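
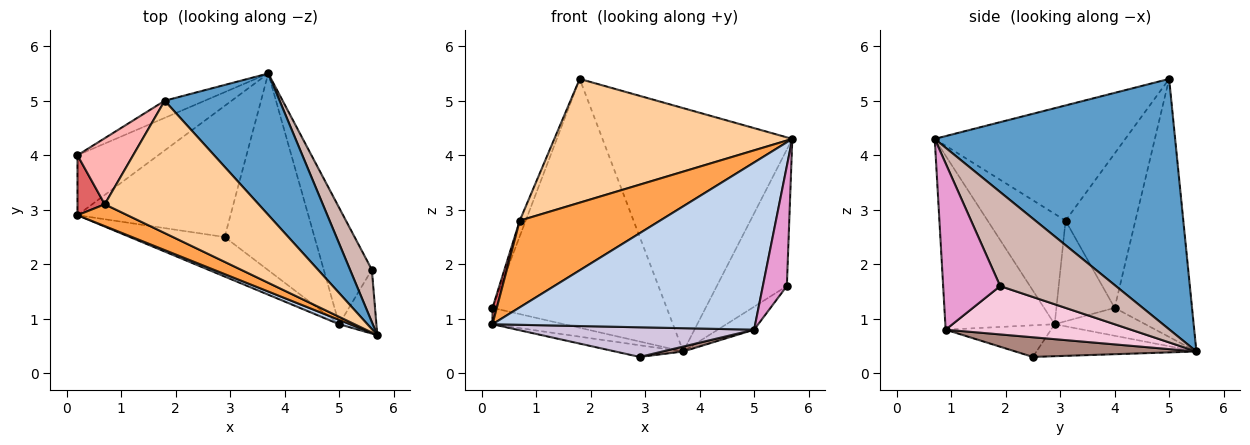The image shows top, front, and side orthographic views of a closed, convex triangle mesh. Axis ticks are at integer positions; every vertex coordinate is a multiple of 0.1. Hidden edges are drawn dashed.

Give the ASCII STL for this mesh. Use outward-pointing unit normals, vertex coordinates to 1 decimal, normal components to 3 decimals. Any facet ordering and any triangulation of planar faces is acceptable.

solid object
 facet normal 0.738 0.583 0.339
  outer loop
   vertex 1.8 5.0 5.4
   vertex 5.7 0.7 4.3
   vertex 3.7 5.5 0.4
  endloop
 endfacet
 facet normal -0.384 -0.923 0.024
  outer loop
   vertex 5.0 0.9 0.8
   vertex 5.7 0.7 4.3
   vertex 0.2 2.9 0.9
  endloop
 endfacet
 facet normal -0.474 -0.854 0.215
  outer loop
   vertex 0.7 3.1 2.8
   vertex 0.2 2.9 0.9
   vertex 5.7 0.7 4.3
  endloop
 endfacet
 facet normal -0.480 -0.599 0.641
  outer loop
   vertex 0.7 3.1 2.8
   vertex 5.7 0.7 4.3
   vertex 1.8 5.0 5.4
  endloop
 endfacet
 facet normal -0.316 0.250 -0.915
  outer loop
   vertex 0.2 4.0 1.2
   vertex 3.7 5.5 0.4
   vertex 0.2 2.9 0.9
  endloop
 endfacet
 facet normal -0.405 0.912 -0.063
  outer loop
   vertex 0.2 4.0 1.2
   vertex 1.8 5.0 5.4
   vertex 3.7 5.5 0.4
  endloop
 endfacet
 facet normal -0.963 -0.071 0.261
  outer loop
   vertex 0.2 4.0 1.2
   vertex 0.2 2.9 0.9
   vertex 0.7 3.1 2.8
  endloop
 endfacet
 facet normal -0.938 0.080 0.338
  outer loop
   vertex 0.2 4.0 1.2
   vertex 0.7 3.1 2.8
   vertex 1.8 5.0 5.4
  endloop
 endfacet
 facet normal -0.204 0.087 -0.975
  outer loop
   vertex 2.9 2.5 0.3
   vertex 0.2 2.9 0.9
   vertex 3.7 5.5 0.4
  endloop
 endfacet
 facet normal -0.258 -0.580 -0.773
  outer loop
   vertex 2.9 2.5 0.3
   vertex 5.0 0.9 0.8
   vertex 0.2 2.9 0.9
  endloop
 endfacet
 facet normal 0.214 -0.024 -0.977
  outer loop
   vertex 2.9 2.5 0.3
   vertex 3.7 5.5 0.4
   vertex 5.0 0.9 0.8
  endloop
 endfacet
 facet normal 0.839 0.508 0.195
  outer loop
   vertex 5.6 1.9 1.6
   vertex 3.7 5.5 0.4
   vertex 5.7 0.7 4.3
  endloop
 endfacet
 facet normal 0.903 -0.380 -0.202
  outer loop
   vertex 5.6 1.9 1.6
   vertex 5.7 0.7 4.3
   vertex 5.0 0.9 0.8
  endloop
 endfacet
 facet normal 0.702 0.138 -0.699
  outer loop
   vertex 5.6 1.9 1.6
   vertex 5.0 0.9 0.8
   vertex 3.7 5.5 0.4
  endloop
 endfacet
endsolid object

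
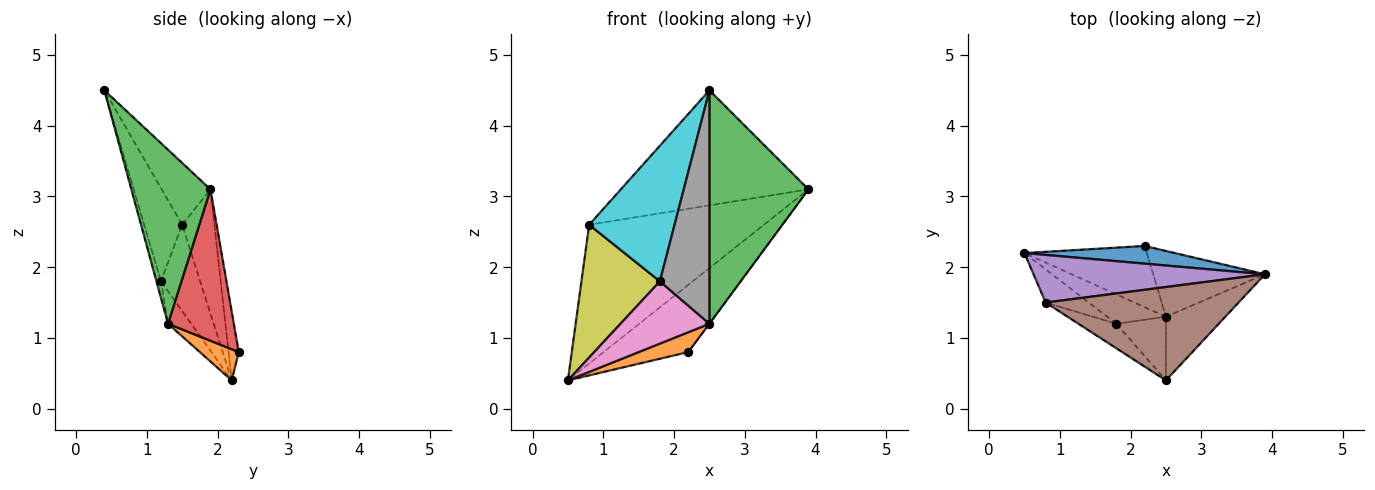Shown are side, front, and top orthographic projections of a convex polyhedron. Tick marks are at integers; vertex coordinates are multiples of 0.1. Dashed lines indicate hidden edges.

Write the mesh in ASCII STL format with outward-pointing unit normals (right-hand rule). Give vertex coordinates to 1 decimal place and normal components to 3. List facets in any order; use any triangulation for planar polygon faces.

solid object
 facet normal -0.116 0.961 0.253
  outer loop
   vertex 2.2 2.3 0.8
   vertex 0.5 2.2 0.4
   vertex 3.9 1.9 3.1
  endloop
 endfacet
 facet normal 0.235 -0.299 -0.925
  outer loop
   vertex 2.5 1.3 1.2
   vertex 0.5 2.2 0.4
   vertex 2.2 2.3 0.8
  endloop
 endfacet
 facet normal 0.610 -0.764 -0.208
  outer loop
   vertex 2.5 1.3 1.2
   vertex 3.9 1.9 3.1
   vertex 2.5 0.4 4.5
  endloop
 endfacet
 facet normal 0.804 0.004 -0.594
  outer loop
   vertex 2.5 1.3 1.2
   vertex 2.2 2.3 0.8
   vertex 3.9 1.9 3.1
  endloop
 endfacet
 facet normal -0.172 0.932 0.320
  outer loop
   vertex 0.8 1.5 2.6
   vertex 3.9 1.9 3.1
   vertex 0.5 2.2 0.4
  endloop
 endfacet
 facet normal -0.198 0.761 0.618
  outer loop
   vertex 0.8 1.5 2.6
   vertex 2.5 0.4 4.5
   vertex 3.9 1.9 3.1
  endloop
 endfacet
 facet normal -0.230 -0.880 -0.415
  outer loop
   vertex 1.8 1.2 1.8
   vertex 0.5 2.2 0.4
   vertex 2.5 1.3 1.2
  endloop
 endfacet
 facet normal -0.087 -0.961 -0.262
  outer loop
   vertex 1.8 1.2 1.8
   vertex 2.5 1.3 1.2
   vertex 2.5 0.4 4.5
  endloop
 endfacet
 facet normal -0.436 -0.873 -0.218
  outer loop
   vertex 1.8 1.2 1.8
   vertex 0.8 1.5 2.6
   vertex 0.5 2.2 0.4
  endloop
 endfacet
 facet normal -0.401 -0.901 -0.163
  outer loop
   vertex 1.8 1.2 1.8
   vertex 2.5 0.4 4.5
   vertex 0.8 1.5 2.6
  endloop
 endfacet
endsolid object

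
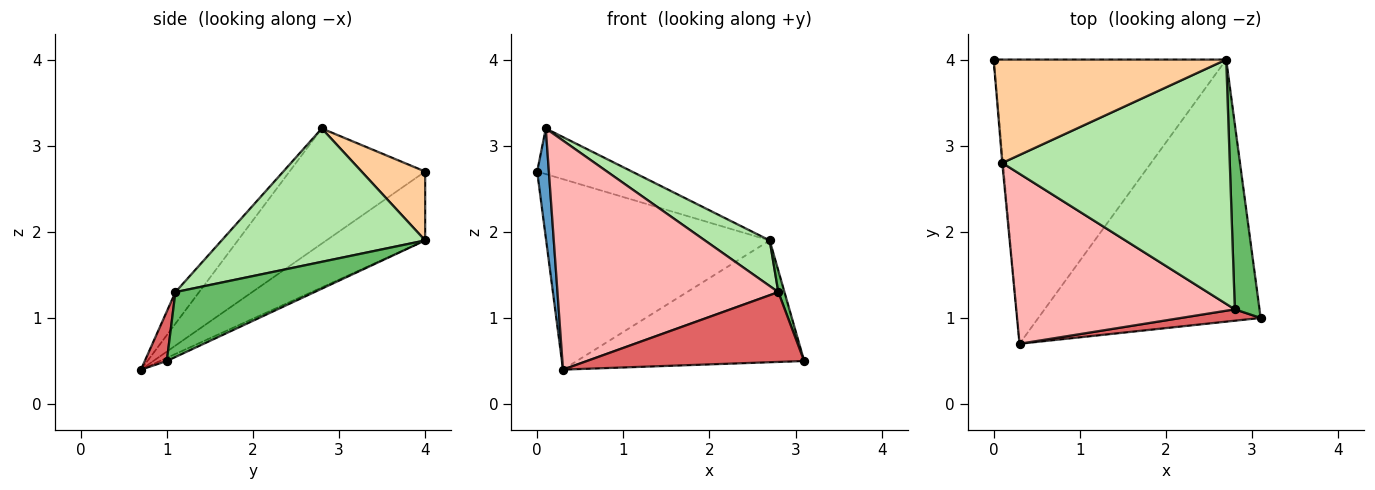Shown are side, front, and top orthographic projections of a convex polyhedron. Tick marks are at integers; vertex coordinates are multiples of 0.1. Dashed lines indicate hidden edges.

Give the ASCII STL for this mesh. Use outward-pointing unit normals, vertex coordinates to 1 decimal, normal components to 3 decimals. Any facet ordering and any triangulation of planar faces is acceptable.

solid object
 facet normal -0.996 -0.086 -0.007
  outer loop
   vertex 0.1 2.8 3.2
   vertex 0.0 4.0 2.7
   vertex 0.3 0.7 0.4
  endloop
 endfacet
 facet normal -0.239 0.541 -0.807
  outer loop
   vertex 2.7 4.0 1.9
   vertex 0.3 0.7 0.4
   vertex 0.0 4.0 2.7
  endloop
 endfacet
 facet normal -0.013 0.421 -0.907
  outer loop
   vertex 2.7 4.0 1.9
   vertex 3.1 1.0 0.5
   vertex 0.3 0.7 0.4
  endloop
 endfacet
 facet normal 0.262 0.390 0.883
  outer loop
   vertex 2.7 4.0 1.9
   vertex 0.0 4.0 2.7
   vertex 0.1 2.8 3.2
  endloop
 endfacet
 facet normal 0.934 -0.041 0.355
  outer loop
   vertex 2.8 1.1 1.3
   vertex 3.1 1.0 0.5
   vertex 2.7 4.0 1.9
  endloop
 endfacet
 facet normal 0.499 -0.159 0.852
  outer loop
   vertex 2.8 1.1 1.3
   vertex 2.7 4.0 1.9
   vertex 0.1 2.8 3.2
  endloop
 endfacet
 facet normal 0.100 -0.982 0.160
  outer loop
   vertex 2.8 1.1 1.3
   vertex 0.3 0.7 0.4
   vertex 3.1 1.0 0.5
  endloop
 endfacet
 facet normal -0.086 -0.800 0.594
  outer loop
   vertex 2.8 1.1 1.3
   vertex 0.1 2.8 3.2
   vertex 0.3 0.7 0.4
  endloop
 endfacet
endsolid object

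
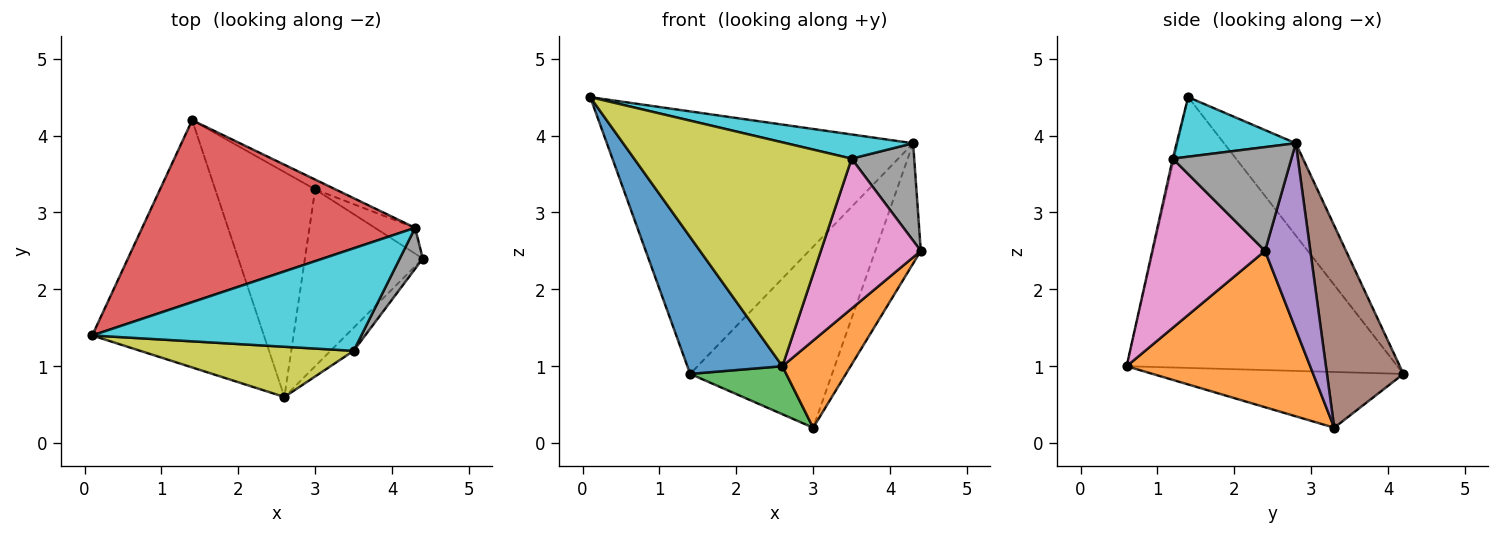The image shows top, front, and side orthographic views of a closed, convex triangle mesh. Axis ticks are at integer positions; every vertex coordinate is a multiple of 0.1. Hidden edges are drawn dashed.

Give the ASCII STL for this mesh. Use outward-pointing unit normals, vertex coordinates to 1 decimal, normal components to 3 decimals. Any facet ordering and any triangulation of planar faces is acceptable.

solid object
 facet normal -0.810 -0.284 -0.513
  outer loop
   vertex 2.6 0.6 1.0
   vertex 0.1 1.4 4.5
   vertex 1.4 4.2 0.9
  endloop
 endfacet
 facet normal 0.765 -0.284 -0.577
  outer loop
   vertex 3.0 3.3 0.2
   vertex 4.4 2.4 2.5
   vertex 2.6 0.6 1.0
  endloop
 endfacet
 facet normal -0.479 -0.183 -0.859
  outer loop
   vertex 3.0 3.3 0.2
   vertex 2.6 0.6 1.0
   vertex 1.4 4.2 0.9
  endloop
 endfacet
 facet normal -0.189 0.807 0.559
  outer loop
   vertex 4.3 2.8 3.9
   vertex 1.4 4.2 0.9
   vertex 0.1 1.4 4.5
  endloop
 endfacet
 facet normal 0.697 0.701 -0.150
  outer loop
   vertex 4.3 2.8 3.9
   vertex 4.4 2.4 2.5
   vertex 3.0 3.3 0.2
  endloop
 endfacet
 facet normal 0.474 0.879 -0.048
  outer loop
   vertex 4.3 2.8 3.9
   vertex 3.0 3.3 0.2
   vertex 1.4 4.2 0.9
  endloop
 endfacet
 facet normal 0.744 -0.660 -0.102
  outer loop
   vertex 3.5 1.2 3.7
   vertex 2.6 0.6 1.0
   vertex 4.4 2.4 2.5
  endloop
 endfacet
 facet normal 0.868 -0.458 0.193
  outer loop
   vertex 3.5 1.2 3.7
   vertex 4.4 2.4 2.5
   vertex 4.3 2.8 3.9
  endloop
 endfacet
 facet normal -0.006 -0.976 0.219
  outer loop
   vertex 3.5 1.2 3.7
   vertex 0.1 1.4 4.5
   vertex 2.6 0.6 1.0
  endloop
 endfacet
 facet normal 0.211 -0.224 0.951
  outer loop
   vertex 3.5 1.2 3.7
   vertex 4.3 2.8 3.9
   vertex 0.1 1.4 4.5
  endloop
 endfacet
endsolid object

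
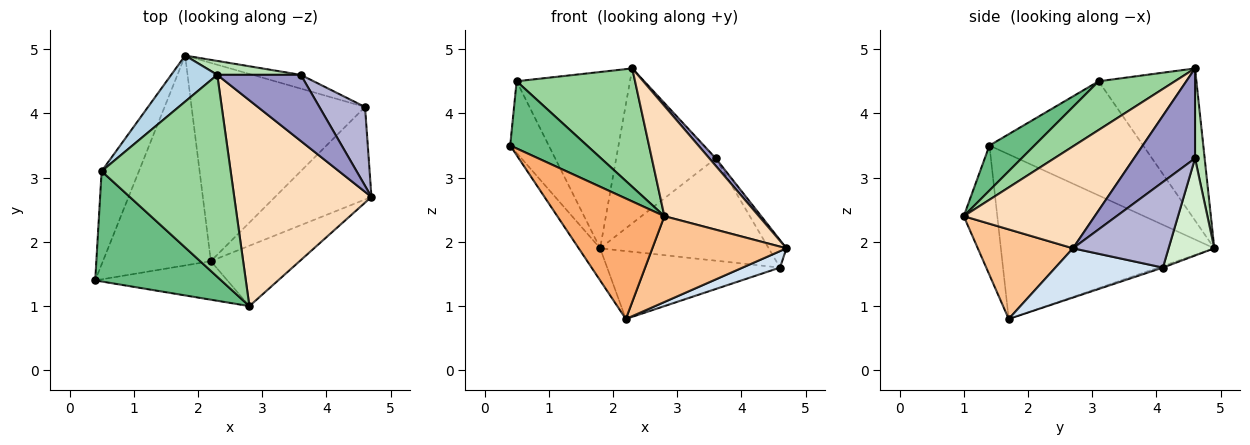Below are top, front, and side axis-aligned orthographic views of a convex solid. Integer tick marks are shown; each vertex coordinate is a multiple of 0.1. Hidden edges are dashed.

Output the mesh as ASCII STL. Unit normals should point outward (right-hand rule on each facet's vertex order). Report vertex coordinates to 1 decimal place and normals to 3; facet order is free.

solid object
 facet normal -0.833 0.084 -0.546
  outer loop
   vertex 2.2 1.7 0.8
   vertex 0.4 1.4 3.5
   vertex 1.8 4.9 1.9
  endloop
 endfacet
 facet normal -0.925 0.232 -0.302
  outer loop
   vertex 0.5 3.1 4.5
   vertex 1.8 4.9 1.9
   vertex 0.4 1.4 3.5
  endloop
 endfacet
 facet normal -0.641 0.743 0.194
  outer loop
   vertex 0.5 3.1 4.5
   vertex 2.3 4.6 4.7
   vertex 1.8 4.9 1.9
  endloop
 endfacet
 facet normal 0.450 -0.156 -0.879
  outer loop
   vertex 4.6 4.1 1.6
   vertex 4.7 2.7 1.9
   vertex 2.2 1.7 0.8
  endloop
 endfacet
 facet normal -0.009 0.324 -0.946
  outer loop
   vertex 4.6 4.1 1.6
   vertex 2.2 1.7 0.8
   vertex 1.8 4.9 1.9
  endloop
 endfacet
 facet normal -0.286 -0.913 -0.292
  outer loop
   vertex 2.8 1.0 2.4
   vertex 0.4 1.4 3.5
   vertex 2.2 1.7 0.8
  endloop
 endfacet
 facet normal 0.502 -0.707 -0.498
  outer loop
   vertex 2.8 1.0 2.4
   vertex 2.2 1.7 0.8
   vertex 4.7 2.7 1.9
  endloop
 endfacet
 facet normal 0.548 -0.395 0.738
  outer loop
   vertex 2.8 1.0 2.4
   vertex 4.7 2.7 1.9
   vertex 2.3 4.6 4.7
  endloop
 endfacet
 facet normal 0.291 -0.498 0.817
  outer loop
   vertex 2.8 1.0 2.4
   vertex 0.5 3.1 4.5
   vertex 0.4 1.4 3.5
  endloop
 endfacet
 facet normal 0.310 -0.481 0.820
  outer loop
   vertex 2.8 1.0 2.4
   vertex 2.3 4.6 4.7
   vertex 0.5 3.1 4.5
  endloop
 endfacet
 facet normal 0.096 0.991 0.089
  outer loop
   vertex 3.6 4.6 3.3
   vertex 1.8 4.9 1.9
   vertex 2.3 4.6 4.7
  endloop
 endfacet
 facet normal 0.260 0.957 -0.129
  outer loop
   vertex 3.6 4.6 3.3
   vertex 4.6 4.1 1.6
   vertex 1.8 4.9 1.9
  endloop
 endfacet
 facet normal 0.731 -0.077 0.678
  outer loop
   vertex 3.6 4.6 3.3
   vertex 2.3 4.6 4.7
   vertex 4.7 2.7 1.9
  endloop
 endfacet
 facet normal 0.871 0.162 0.465
  outer loop
   vertex 3.6 4.6 3.3
   vertex 4.7 2.7 1.9
   vertex 4.6 4.1 1.6
  endloop
 endfacet
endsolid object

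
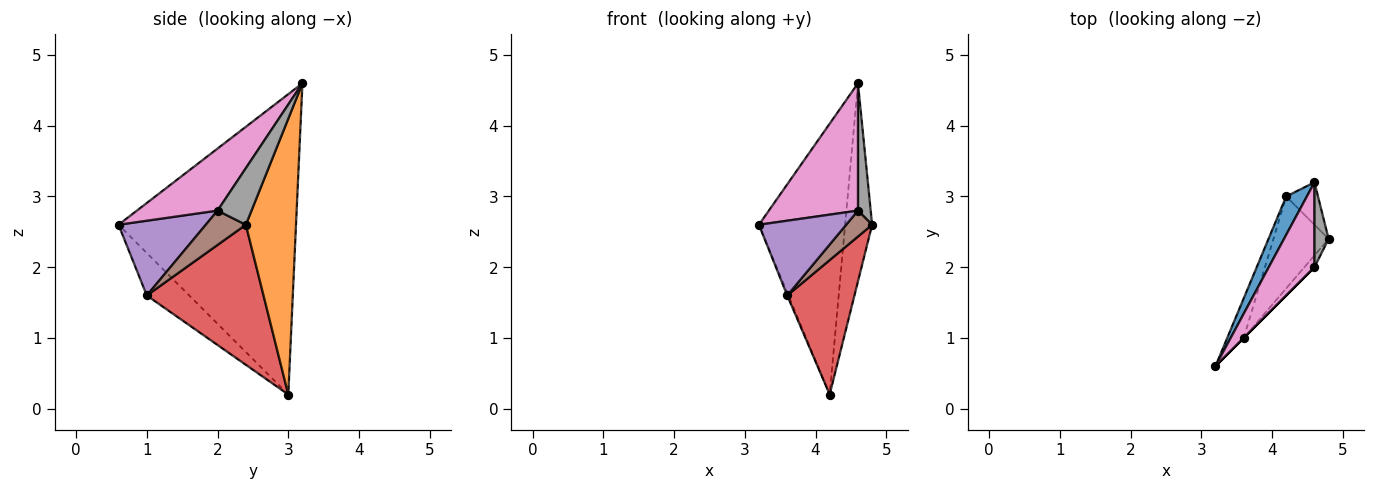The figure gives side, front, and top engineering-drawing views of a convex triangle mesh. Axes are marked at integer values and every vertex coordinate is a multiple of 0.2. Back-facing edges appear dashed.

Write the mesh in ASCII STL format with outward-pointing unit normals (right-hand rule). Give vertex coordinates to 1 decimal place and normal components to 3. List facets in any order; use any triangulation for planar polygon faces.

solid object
 facet normal -0.898 0.436 0.062
  outer loop
   vertex 4.6 3.2 4.6
   vertex 4.2 3.0 0.2
   vertex 3.2 0.6 2.6
  endloop
 endfacet
 facet normal 0.876 0.472 -0.101
  outer loop
   vertex 4.6 3.2 4.6
   vertex 4.8 2.4 2.6
   vertex 4.2 3.0 0.2
  endloop
 endfacet
 facet normal -0.932 0.026 -0.362
  outer loop
   vertex 3.6 1.0 1.6
   vertex 3.2 0.6 2.6
   vertex 4.2 3.0 0.2
  endloop
 endfacet
 facet normal 0.820 -0.472 -0.323
  outer loop
   vertex 3.6 1.0 1.6
   vertex 4.2 3.0 0.2
   vertex 4.8 2.4 2.6
  endloop
 endfacet
 facet normal 0.707 -0.707 0.000
  outer loop
   vertex 4.6 2.0 2.8
   vertex 3.2 0.6 2.6
   vertex 3.6 1.0 1.6
  endloop
 endfacet
 facet normal 0.815 -0.527 -0.240
  outer loop
   vertex 4.6 2.0 2.8
   vertex 3.6 1.0 1.6
   vertex 4.8 2.4 2.6
  endloop
 endfacet
 facet normal 0.601 -0.665 0.443
  outer loop
   vertex 4.6 2.0 2.8
   vertex 4.6 3.2 4.6
   vertex 3.2 0.6 2.6
  endloop
 endfacet
 facet normal 0.912 -0.342 0.228
  outer loop
   vertex 4.6 2.0 2.8
   vertex 4.8 2.4 2.6
   vertex 4.6 3.2 4.6
  endloop
 endfacet
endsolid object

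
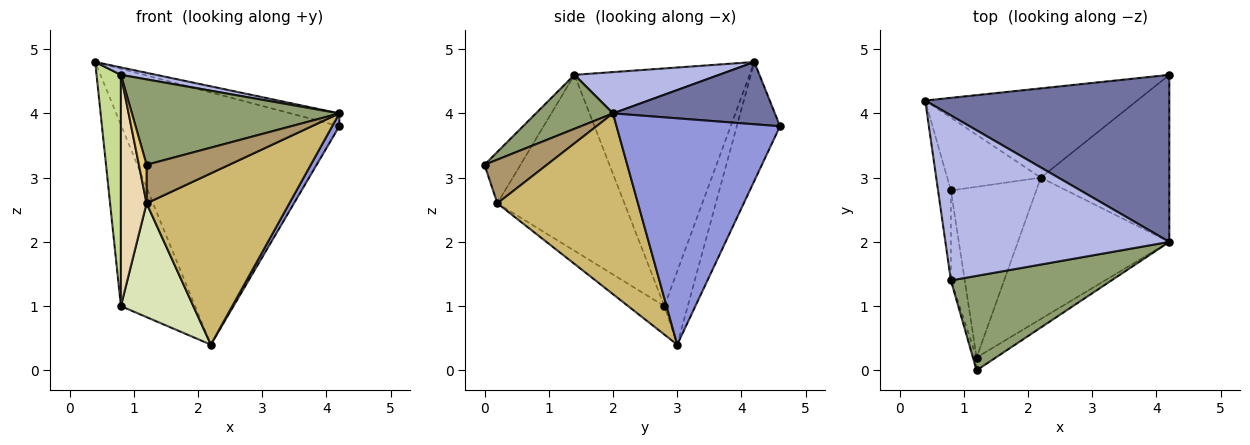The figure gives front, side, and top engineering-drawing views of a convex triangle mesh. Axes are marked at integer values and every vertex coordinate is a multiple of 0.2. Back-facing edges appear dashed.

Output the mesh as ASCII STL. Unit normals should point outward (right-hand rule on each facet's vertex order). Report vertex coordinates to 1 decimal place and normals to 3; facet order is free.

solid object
 facet normal 0.246 0.074 0.966
  outer loop
   vertex 4.2 4.6 3.8
   vertex 0.4 4.2 4.8
   vertex 4.2 2.0 4.0
  endloop
 endfacet
 facet normal -0.184 0.927 -0.328
  outer loop
   vertex 4.2 4.6 3.8
   vertex 2.2 3.0 0.4
   vertex 0.4 4.2 4.8
  endloop
 endfacet
 facet normal 0.869 -0.038 -0.493
  outer loop
   vertex 4.2 4.6 3.8
   vertex 4.2 2.0 4.0
   vertex 2.2 3.0 0.4
  endloop
 endfacet
 facet normal 0.181 -0.044 0.982
  outer loop
   vertex 0.8 1.4 4.6
   vertex 4.2 2.0 4.0
   vertex 0.4 4.2 4.8
  endloop
 endfacet
 facet normal 0.242 -0.651 0.720
  outer loop
   vertex 0.8 1.4 4.6
   vertex 1.2 0.0 3.2
   vertex 4.2 2.0 4.0
  endloop
 endfacet
 facet normal -0.281 0.891 -0.358
  outer loop
   vertex 0.8 2.8 1.0
   vertex 0.4 4.2 4.8
   vertex 2.2 3.0 0.4
  endloop
 endfacet
 facet normal -0.989 -0.137 -0.053
  outer loop
   vertex 0.8 2.8 1.0
   vertex 0.8 1.4 4.6
   vertex 0.4 4.2 4.8
  endloop
 endfacet
 facet normal -0.267 -0.535 -0.802
  outer loop
   vertex 1.2 0.2 2.6
   vertex 0.8 2.8 1.0
   vertex 2.2 3.0 0.4
  endloop
 endfacet
 facet normal 0.583 -0.771 -0.257
  outer loop
   vertex 1.2 0.2 2.6
   vertex 4.2 2.0 4.0
   vertex 1.2 0.0 3.2
  endloop
 endfacet
 facet normal 0.605 -0.614 -0.507
  outer loop
   vertex 1.2 0.2 2.6
   vertex 2.2 3.0 0.4
   vertex 4.2 2.0 4.0
  endloop
 endfacet
 facet normal -0.975 -0.209 -0.070
  outer loop
   vertex 1.2 0.2 2.6
   vertex 1.2 0.0 3.2
   vertex 0.8 1.4 4.6
  endloop
 endfacet
 facet normal -0.977 -0.198 -0.077
  outer loop
   vertex 1.2 0.2 2.6
   vertex 0.8 1.4 4.6
   vertex 0.8 2.8 1.0
  endloop
 endfacet
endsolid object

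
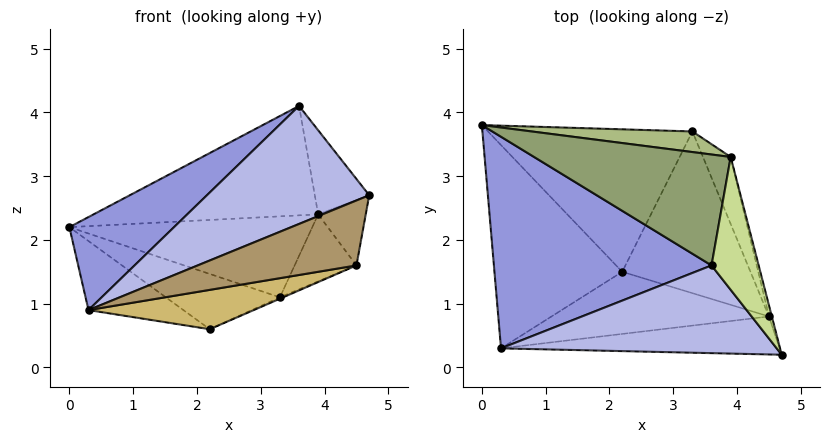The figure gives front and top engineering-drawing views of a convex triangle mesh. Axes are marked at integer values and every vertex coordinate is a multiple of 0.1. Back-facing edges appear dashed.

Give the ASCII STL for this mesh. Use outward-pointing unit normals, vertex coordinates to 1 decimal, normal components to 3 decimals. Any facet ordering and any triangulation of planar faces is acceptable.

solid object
 facet normal -0.287 0.347 -0.893
  outer loop
   vertex 3.3 3.7 1.1
   vertex 2.2 1.5 0.6
   vertex 0.0 3.8 2.2
  endloop
 endfacet
 facet normal -0.332 0.303 -0.893
  outer loop
   vertex 0.3 0.3 0.9
   vertex 0.0 3.8 2.2
   vertex 2.2 1.5 0.6
  endloop
 endfacet
 facet normal -0.589 -0.325 0.740
  outer loop
   vertex 0.3 0.3 0.9
   vertex 3.6 1.6 4.1
   vertex 0.0 3.8 2.2
  endloop
 endfacet
 facet normal -0.254 -0.776 0.577
  outer loop
   vertex 0.3 0.3 0.9
   vertex 4.7 0.2 2.7
   vertex 3.6 1.6 4.1
  endloop
 endfacet
 facet normal 0.053 0.701 0.711
  outer loop
   vertex 3.9 3.3 2.4
   vertex 0.0 3.8 2.2
   vertex 3.6 1.6 4.1
  endloop
 endfacet
 facet normal 0.111 0.963 0.245
  outer loop
   vertex 3.9 3.3 2.4
   vertex 3.3 3.7 1.1
   vertex 0.0 3.8 2.2
  endloop
 endfacet
 facet normal 0.869 0.265 0.418
  outer loop
   vertex 3.9 3.3 2.4
   vertex 3.6 1.6 4.1
   vertex 4.7 0.2 2.7
  endloop
 endfacet
 facet normal 0.401 0.008 -0.916
  outer loop
   vertex 4.5 0.8 1.6
   vertex 2.2 1.5 0.6
   vertex 3.3 3.7 1.1
  endloop
 endfacet
 facet normal 0.184 -0.849 -0.496
  outer loop
   vertex 4.5 0.8 1.6
   vertex 4.7 0.2 2.7
   vertex 0.3 0.3 0.9
  endloop
 endfacet
 facet normal 0.200 -0.524 -0.828
  outer loop
   vertex 4.5 0.8 1.6
   vertex 0.3 0.3 0.9
   vertex 2.2 1.5 0.6
  endloop
 endfacet
 facet normal 0.968 0.246 -0.042
  outer loop
   vertex 4.5 0.8 1.6
   vertex 3.9 3.3 2.4
   vertex 4.7 0.2 2.7
  endloop
 endfacet
 facet normal 0.895 0.316 -0.316
  outer loop
   vertex 4.5 0.8 1.6
   vertex 3.3 3.7 1.1
   vertex 3.9 3.3 2.4
  endloop
 endfacet
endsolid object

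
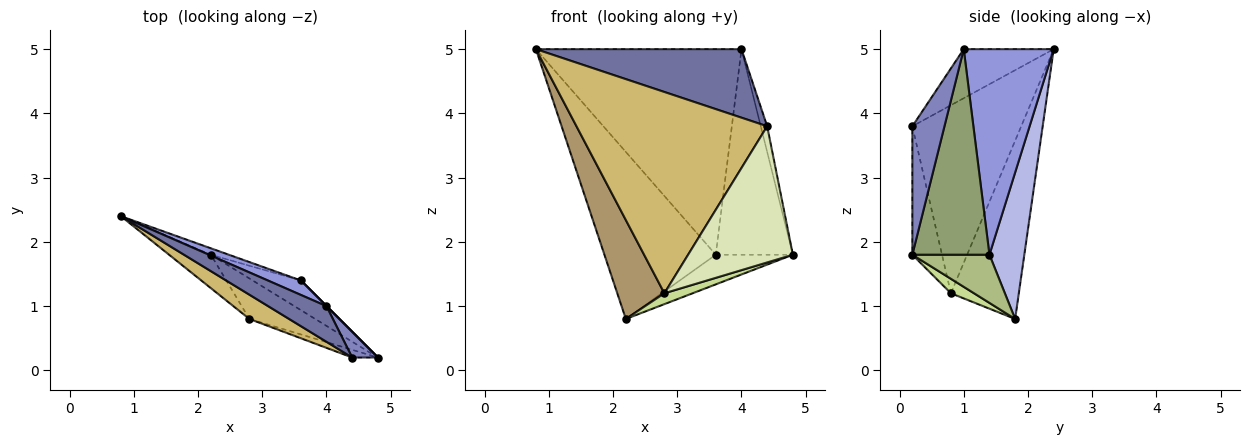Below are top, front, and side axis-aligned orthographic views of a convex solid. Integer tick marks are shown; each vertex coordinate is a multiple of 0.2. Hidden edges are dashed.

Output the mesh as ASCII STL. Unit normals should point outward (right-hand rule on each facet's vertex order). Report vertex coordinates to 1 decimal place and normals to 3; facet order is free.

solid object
 facet normal -0.362 -0.827 0.431
  outer loop
   vertex 4.4 0.2 3.8
   vertex 4.0 1.0 5.0
   vertex 0.8 2.4 5.0
  endloop
 endfacet
 facet normal 0.962 0.192 0.192
  outer loop
   vertex 4.4 0.2 3.8
   vertex 4.8 0.2 1.8
   vertex 4.0 1.0 5.0
  endloop
 endfacet
 facet normal 0.400 0.914 0.064
  outer loop
   vertex 3.6 1.4 1.8
   vertex 0.8 2.4 5.0
   vertex 4.0 1.0 5.0
  endloop
 endfacet
 facet normal 0.299 0.954 -0.037
  outer loop
   vertex 3.6 1.4 1.8
   vertex 2.2 1.8 0.8
   vertex 0.8 2.4 5.0
  endloop
 endfacet
 facet normal 0.707 0.707 0.000
  outer loop
   vertex 3.6 1.4 1.8
   vertex 4.0 1.0 5.0
   vertex 4.8 0.2 1.8
  endloop
 endfacet
 facet normal 0.577 0.577 -0.577
  outer loop
   vertex 3.6 1.4 1.8
   vertex 4.8 0.2 1.8
   vertex 2.2 1.8 0.8
  endloop
 endfacet
 facet normal 0.207 -0.253 -0.945
  outer loop
   vertex 2.8 0.8 1.2
   vertex 2.2 1.8 0.8
   vertex 4.8 0.2 1.8
  endloop
 endfacet
 facet normal -0.272 -0.961 -0.054
  outer loop
   vertex 2.8 0.8 1.2
   vertex 4.8 0.2 1.8
   vertex 4.4 0.2 3.8
  endloop
 endfacet
 facet normal -0.807 -0.560 -0.189
  outer loop
   vertex 2.8 0.8 1.2
   vertex 0.8 2.4 5.0
   vertex 2.2 1.8 0.8
  endloop
 endfacet
 facet normal -0.493 -0.864 0.104
  outer loop
   vertex 2.8 0.8 1.2
   vertex 4.4 0.2 3.8
   vertex 0.8 2.4 5.0
  endloop
 endfacet
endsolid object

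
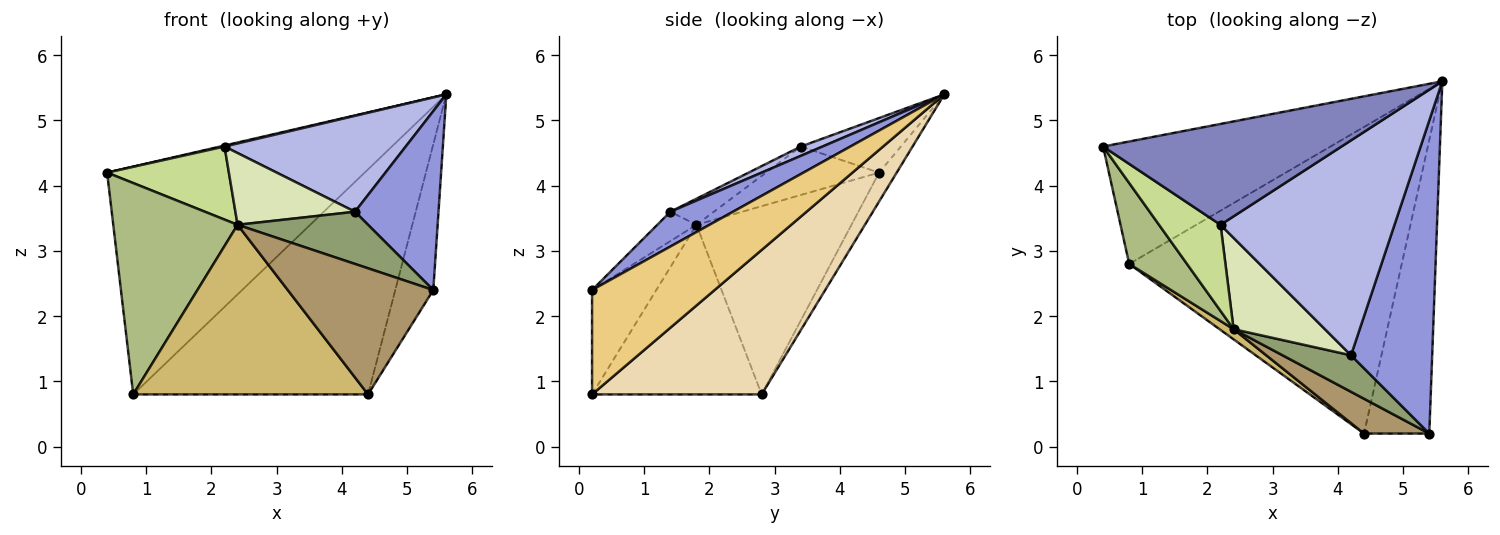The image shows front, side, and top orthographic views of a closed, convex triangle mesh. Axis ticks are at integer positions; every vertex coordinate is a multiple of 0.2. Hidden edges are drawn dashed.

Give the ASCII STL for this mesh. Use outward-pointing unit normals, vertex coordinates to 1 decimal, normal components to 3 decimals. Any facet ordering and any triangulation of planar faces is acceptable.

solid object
 facet normal -0.060 0.879 -0.473
  outer loop
   vertex 0.8 2.8 0.8
   vertex 0.4 4.6 4.2
   vertex 5.6 5.6 5.4
  endloop
 endfacet
 facet normal -0.223 -0.010 0.975
  outer loop
   vertex 2.2 3.4 4.6
   vertex 5.6 5.6 5.4
   vertex 0.4 4.6 4.2
  endloop
 endfacet
 facet normal 0.349 -0.465 0.814
  outer loop
   vertex 4.2 1.4 3.6
   vertex 5.4 0.2 2.4
   vertex 5.6 5.6 5.4
  endloop
 endfacet
 facet normal 0.049 -0.407 0.912
  outer loop
   vertex 4.2 1.4 3.6
   vertex 5.6 5.6 5.4
   vertex 2.2 3.4 4.6
  endloop
 endfacet
 facet normal -0.239 -0.796 0.557
  outer loop
   vertex 2.4 1.8 3.4
   vertex 5.4 0.2 2.4
   vertex 4.2 1.4 3.6
  endloop
 endfacet
 facet normal -0.759 -0.608 0.233
  outer loop
   vertex 2.4 1.8 3.4
   vertex 0.4 4.6 4.2
   vertex 0.8 2.8 0.8
  endloop
 endfacet
 facet normal -0.515 -0.555 0.654
  outer loop
   vertex 2.4 1.8 3.4
   vertex 2.2 3.4 4.6
   vertex 0.4 4.6 4.2
  endloop
 endfacet
 facet normal -0.219 -0.603 0.767
  outer loop
   vertex 2.4 1.8 3.4
   vertex 4.2 1.4 3.6
   vertex 2.2 3.4 4.6
  endloop
 endfacet
 facet normal -0.392 -0.887 0.245
  outer loop
   vertex 4.4 0.2 0.8
   vertex 5.4 0.2 2.4
   vertex 2.4 1.8 3.4
  endloop
 endfacet
 facet normal -0.585 -0.810 0.048
  outer loop
   vertex 4.4 0.2 0.8
   vertex 2.4 1.8 3.4
   vertex 0.8 2.8 0.8
  endloop
 endfacet
 facet normal 0.820 0.254 -0.513
  outer loop
   vertex 4.4 0.2 0.8
   vertex 5.6 5.6 5.4
   vertex 5.4 0.2 2.4
  endloop
 endfacet
 facet normal 0.393 0.544 -0.741
  outer loop
   vertex 4.4 0.2 0.8
   vertex 0.8 2.8 0.8
   vertex 5.6 5.6 5.4
  endloop
 endfacet
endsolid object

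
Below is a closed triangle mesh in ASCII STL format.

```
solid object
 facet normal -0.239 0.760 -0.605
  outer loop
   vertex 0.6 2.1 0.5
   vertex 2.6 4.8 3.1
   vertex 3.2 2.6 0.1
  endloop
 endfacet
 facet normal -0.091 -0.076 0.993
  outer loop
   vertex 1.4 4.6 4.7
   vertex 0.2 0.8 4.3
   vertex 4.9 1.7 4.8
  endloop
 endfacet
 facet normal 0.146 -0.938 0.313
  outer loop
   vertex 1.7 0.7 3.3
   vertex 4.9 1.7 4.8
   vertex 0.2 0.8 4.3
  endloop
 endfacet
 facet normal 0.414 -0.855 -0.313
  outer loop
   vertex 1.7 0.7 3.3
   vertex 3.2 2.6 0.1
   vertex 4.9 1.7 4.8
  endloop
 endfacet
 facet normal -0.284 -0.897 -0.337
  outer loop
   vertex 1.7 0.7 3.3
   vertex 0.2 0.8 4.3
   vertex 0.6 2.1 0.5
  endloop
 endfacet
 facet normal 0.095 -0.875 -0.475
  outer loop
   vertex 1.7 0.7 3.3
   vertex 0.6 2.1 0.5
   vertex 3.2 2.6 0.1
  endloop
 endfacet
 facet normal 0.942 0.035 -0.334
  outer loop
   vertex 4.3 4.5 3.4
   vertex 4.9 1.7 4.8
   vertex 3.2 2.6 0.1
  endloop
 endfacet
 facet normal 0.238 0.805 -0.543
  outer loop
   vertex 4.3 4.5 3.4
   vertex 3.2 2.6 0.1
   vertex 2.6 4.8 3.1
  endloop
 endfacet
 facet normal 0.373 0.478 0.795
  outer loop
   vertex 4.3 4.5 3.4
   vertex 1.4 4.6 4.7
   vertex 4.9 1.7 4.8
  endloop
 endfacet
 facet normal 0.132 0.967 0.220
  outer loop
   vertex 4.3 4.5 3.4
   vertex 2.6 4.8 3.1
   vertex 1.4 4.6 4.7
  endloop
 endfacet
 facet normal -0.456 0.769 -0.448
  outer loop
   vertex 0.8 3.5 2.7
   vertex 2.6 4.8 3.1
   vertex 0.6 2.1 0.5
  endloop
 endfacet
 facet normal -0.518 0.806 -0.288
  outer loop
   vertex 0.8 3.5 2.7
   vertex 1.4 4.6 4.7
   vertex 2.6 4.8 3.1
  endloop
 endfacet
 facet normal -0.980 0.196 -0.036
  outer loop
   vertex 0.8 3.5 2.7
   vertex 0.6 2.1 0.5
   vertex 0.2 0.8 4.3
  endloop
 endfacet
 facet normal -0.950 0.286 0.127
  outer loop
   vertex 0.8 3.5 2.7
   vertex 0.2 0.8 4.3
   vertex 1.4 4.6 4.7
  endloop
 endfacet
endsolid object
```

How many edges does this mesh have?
21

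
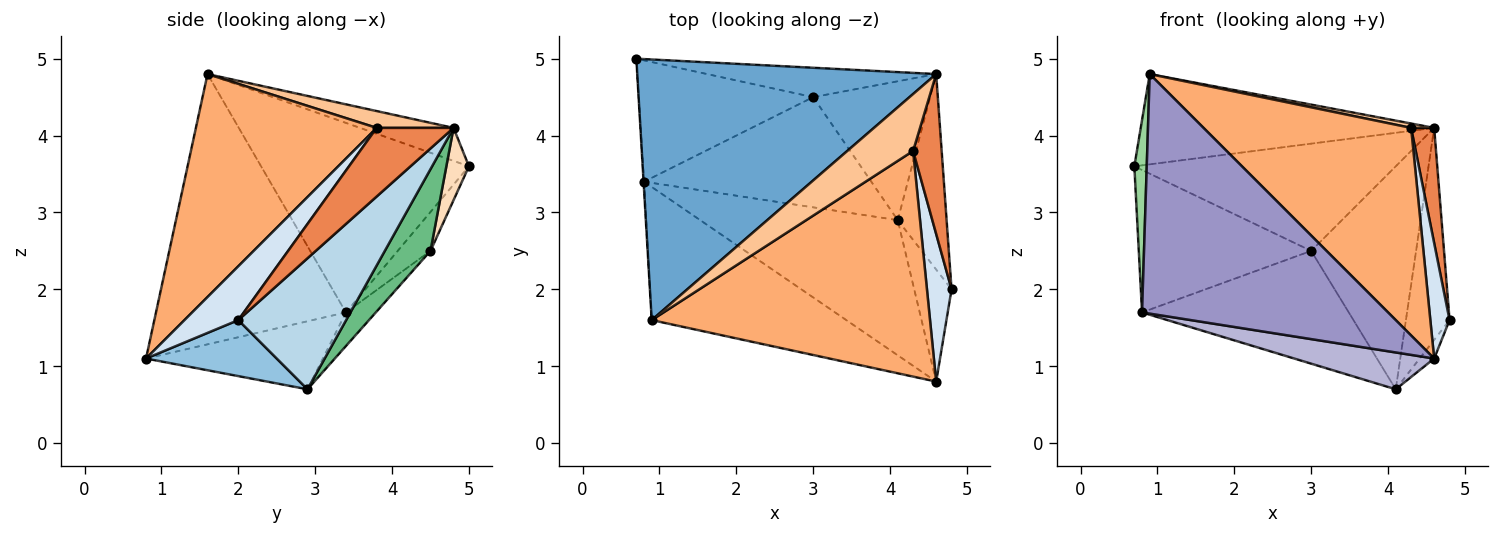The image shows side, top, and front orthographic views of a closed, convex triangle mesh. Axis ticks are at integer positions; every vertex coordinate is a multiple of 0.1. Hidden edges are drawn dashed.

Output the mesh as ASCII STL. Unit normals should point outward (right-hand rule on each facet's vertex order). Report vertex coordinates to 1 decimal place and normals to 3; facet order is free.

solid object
 facet normal -0.104 0.326 0.940
  outer loop
   vertex 4.6 4.8 4.1
   vertex 0.7 5.0 3.6
   vertex 0.9 1.6 4.8
  endloop
 endfacet
 facet normal 0.829 0.092 -0.552
  outer loop
   vertex 4.1 2.9 0.7
   vertex 4.8 2.0 1.6
   vertex 4.6 0.8 1.1
  endloop
 endfacet
 facet normal 0.876 0.354 -0.327
  outer loop
   vertex 4.1 2.9 0.7
   vertex 4.6 4.8 4.1
   vertex 4.8 2.0 1.6
  endloop
 endfacet
 facet normal 0.865 -0.309 0.395
  outer loop
   vertex 4.3 3.8 4.1
   vertex 4.6 0.8 1.1
   vertex 4.8 2.0 1.6
  endloop
 endfacet
 facet normal 0.890 -0.267 0.370
  outer loop
   vertex 4.3 3.8 4.1
   vertex 4.8 2.0 1.6
   vertex 4.6 4.8 4.1
  endloop
 endfacet
 facet normal 0.508 -0.583 0.634
  outer loop
   vertex 4.3 3.8 4.1
   vertex 0.9 1.6 4.8
   vertex 4.6 0.8 1.1
  endloop
 endfacet
 facet normal 0.247 -0.074 0.966
  outer loop
   vertex 4.3 3.8 4.1
   vertex 4.6 4.8 4.1
   vertex 0.9 1.6 4.8
  endloop
 endfacet
 facet normal 0.083 0.961 -0.263
  outer loop
   vertex 3.0 4.5 2.5
   vertex 0.7 5.0 3.6
   vertex 4.6 4.8 4.1
  endloop
 endfacet
 facet normal 0.347 0.796 -0.496
  outer loop
   vertex 3.0 4.5 2.5
   vertex 4.6 4.8 4.1
   vertex 4.1 2.9 0.7
  endloop
 endfacet
 facet normal -0.998 -0.060 -0.002
  outer loop
   vertex 0.8 3.4 1.7
   vertex 0.9 1.6 4.8
   vertex 0.7 5.0 3.6
  endloop
 endfacet
 facet normal -0.143 0.753 -0.642
  outer loop
   vertex 0.8 3.4 1.7
   vertex 0.7 5.0 3.6
   vertex 3.0 4.5 2.5
  endloop
 endfacet
 facet normal -0.103 0.711 -0.695
  outer loop
   vertex 0.8 3.4 1.7
   vertex 3.0 4.5 2.5
   vertex 4.1 2.9 0.7
  endloop
 endfacet
 facet normal -0.559 -0.725 -0.403
  outer loop
   vertex 0.8 3.4 1.7
   vertex 4.6 0.8 1.1
   vertex 0.9 1.6 4.8
  endloop
 endfacet
 facet normal -0.315 -0.249 -0.916
  outer loop
   vertex 0.8 3.4 1.7
   vertex 4.1 2.9 0.7
   vertex 4.6 0.8 1.1
  endloop
 endfacet
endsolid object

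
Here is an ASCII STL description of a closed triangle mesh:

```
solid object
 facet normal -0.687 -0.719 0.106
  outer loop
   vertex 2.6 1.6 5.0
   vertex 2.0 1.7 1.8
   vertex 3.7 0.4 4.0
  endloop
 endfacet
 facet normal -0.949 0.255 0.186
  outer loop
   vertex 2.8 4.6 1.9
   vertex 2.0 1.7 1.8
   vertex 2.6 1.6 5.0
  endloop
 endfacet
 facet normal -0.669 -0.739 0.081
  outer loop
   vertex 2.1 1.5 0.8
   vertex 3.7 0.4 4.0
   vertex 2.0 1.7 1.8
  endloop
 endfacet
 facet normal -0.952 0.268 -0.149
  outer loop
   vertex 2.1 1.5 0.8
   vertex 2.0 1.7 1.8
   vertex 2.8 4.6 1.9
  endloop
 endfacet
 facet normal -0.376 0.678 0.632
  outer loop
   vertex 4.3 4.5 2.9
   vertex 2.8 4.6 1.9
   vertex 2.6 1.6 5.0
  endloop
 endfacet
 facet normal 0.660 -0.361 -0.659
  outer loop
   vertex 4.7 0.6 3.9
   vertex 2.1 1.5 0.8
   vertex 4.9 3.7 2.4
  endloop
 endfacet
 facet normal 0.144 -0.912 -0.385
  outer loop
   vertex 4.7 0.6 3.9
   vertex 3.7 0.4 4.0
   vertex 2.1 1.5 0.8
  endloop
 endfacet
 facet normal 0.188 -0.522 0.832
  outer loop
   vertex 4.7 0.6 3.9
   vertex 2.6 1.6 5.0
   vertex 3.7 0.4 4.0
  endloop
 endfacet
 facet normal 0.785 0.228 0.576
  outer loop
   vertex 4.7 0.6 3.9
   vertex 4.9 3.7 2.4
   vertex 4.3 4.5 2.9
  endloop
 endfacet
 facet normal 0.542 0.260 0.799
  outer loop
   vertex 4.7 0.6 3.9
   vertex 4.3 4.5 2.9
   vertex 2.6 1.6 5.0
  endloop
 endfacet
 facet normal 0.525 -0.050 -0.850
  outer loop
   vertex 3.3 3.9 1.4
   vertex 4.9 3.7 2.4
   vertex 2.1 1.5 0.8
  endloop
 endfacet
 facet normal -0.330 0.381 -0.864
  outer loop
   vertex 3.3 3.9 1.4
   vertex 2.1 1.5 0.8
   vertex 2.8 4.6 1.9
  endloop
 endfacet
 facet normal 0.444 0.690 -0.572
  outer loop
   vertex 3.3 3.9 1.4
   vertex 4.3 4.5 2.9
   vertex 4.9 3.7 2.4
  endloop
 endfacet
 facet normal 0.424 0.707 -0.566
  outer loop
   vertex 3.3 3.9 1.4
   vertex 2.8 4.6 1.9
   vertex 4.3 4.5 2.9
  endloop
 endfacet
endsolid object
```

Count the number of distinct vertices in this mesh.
9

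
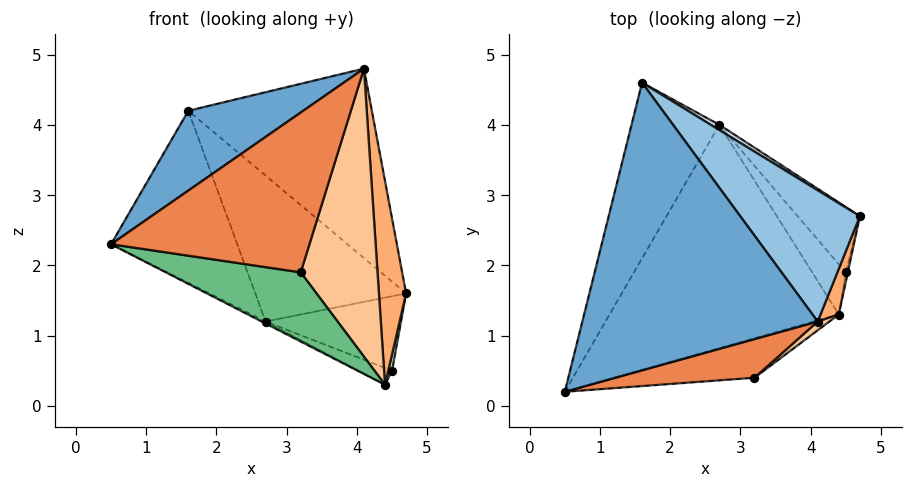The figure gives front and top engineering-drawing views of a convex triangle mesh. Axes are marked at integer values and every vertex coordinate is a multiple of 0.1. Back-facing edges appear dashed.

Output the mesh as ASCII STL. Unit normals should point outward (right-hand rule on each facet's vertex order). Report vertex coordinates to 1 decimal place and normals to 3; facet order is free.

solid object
 facet normal -0.511 -0.230 0.828
  outer loop
   vertex 4.1 1.2 4.8
   vertex 1.6 4.6 4.2
   vertex 0.5 0.2 2.3
  endloop
 endfacet
 facet normal 0.700 0.587 0.406
  outer loop
   vertex 4.1 1.2 4.8
   vertex 4.7 2.7 1.6
   vertex 1.6 4.6 4.2
  endloop
 endfacet
 facet normal -0.843 0.377 -0.384
  outer loop
   vertex 2.7 4.0 1.2
   vertex 0.5 0.2 2.3
   vertex 1.6 4.6 4.2
  endloop
 endfacet
 facet normal 0.541 0.841 0.030
  outer loop
   vertex 2.7 4.0 1.2
   vertex 1.6 4.6 4.2
   vertex 4.7 2.7 1.6
  endloop
 endfacet
 facet normal 0.106 -0.967 0.234
  outer loop
   vertex 3.2 0.4 1.9
   vertex 4.1 1.2 4.8
   vertex 0.5 0.2 2.3
  endloop
 endfacet
 facet normal 0.964 -0.261 0.058
  outer loop
   vertex 4.4 1.3 0.3
   vertex 4.7 2.7 1.6
   vertex 4.1 1.2 4.8
  endloop
 endfacet
 facet normal 0.620 -0.784 0.024
  outer loop
   vertex 4.4 1.3 0.3
   vertex 4.1 1.2 4.8
   vertex 3.2 0.4 1.9
  endloop
 endfacet
 facet normal -0.458 0.008 -0.889
  outer loop
   vertex 4.4 1.3 0.3
   vertex 0.5 0.2 2.3
   vertex 2.7 4.0 1.2
  endloop
 endfacet
 facet normal -0.009 -0.869 -0.495
  outer loop
   vertex 4.4 1.3 0.3
   vertex 3.2 0.4 1.9
   vertex 0.5 0.2 2.3
  endloop
 endfacet
 facet normal 0.527 0.639 -0.560
  outer loop
   vertex 4.5 1.9 0.5
   vertex 2.7 4.0 1.2
   vertex 4.7 2.7 1.6
  endloop
 endfacet
 facet normal 0.987 -0.138 -0.079
  outer loop
   vertex 4.5 1.9 0.5
   vertex 4.7 2.7 1.6
   vertex 4.4 1.3 0.3
  endloop
 endfacet
 facet normal 0.000 0.316 -0.949
  outer loop
   vertex 4.5 1.9 0.5
   vertex 4.4 1.3 0.3
   vertex 2.7 4.0 1.2
  endloop
 endfacet
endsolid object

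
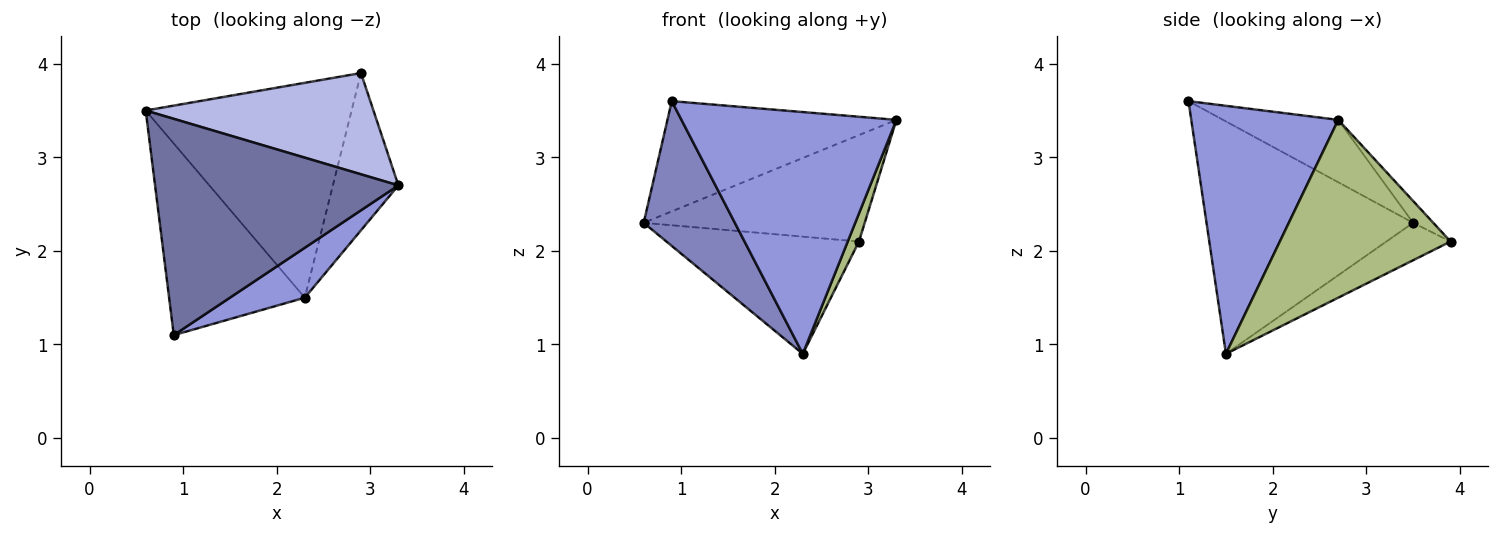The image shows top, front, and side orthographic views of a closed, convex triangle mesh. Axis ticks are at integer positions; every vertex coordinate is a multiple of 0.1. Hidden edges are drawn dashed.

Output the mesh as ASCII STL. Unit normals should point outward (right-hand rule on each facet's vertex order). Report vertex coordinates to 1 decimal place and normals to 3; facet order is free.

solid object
 facet normal -0.223 0.443 0.869
  outer loop
   vertex 0.9 1.1 3.6
   vertex 3.3 2.7 3.4
   vertex 0.6 3.5 2.3
  endloop
 endfacet
 facet normal -0.807 -0.356 -0.471
  outer loop
   vertex 2.3 1.5 0.9
   vertex 0.9 1.1 3.6
   vertex 0.6 3.5 2.3
  endloop
 endfacet
 facet normal 0.556 -0.814 0.168
  outer loop
   vertex 2.3 1.5 0.9
   vertex 3.3 2.7 3.4
   vertex 0.9 1.1 3.6
  endloop
 endfacet
 facet normal -0.066 0.723 0.688
  outer loop
   vertex 2.9 3.9 2.1
   vertex 0.6 3.5 2.3
   vertex 3.3 2.7 3.4
  endloop
 endfacet
 facet normal -0.158 0.473 -0.867
  outer loop
   vertex 2.9 3.9 2.1
   vertex 2.3 1.5 0.9
   vertex 0.6 3.5 2.3
  endloop
 endfacet
 facet normal 0.937 -0.062 -0.345
  outer loop
   vertex 2.9 3.9 2.1
   vertex 3.3 2.7 3.4
   vertex 2.3 1.5 0.9
  endloop
 endfacet
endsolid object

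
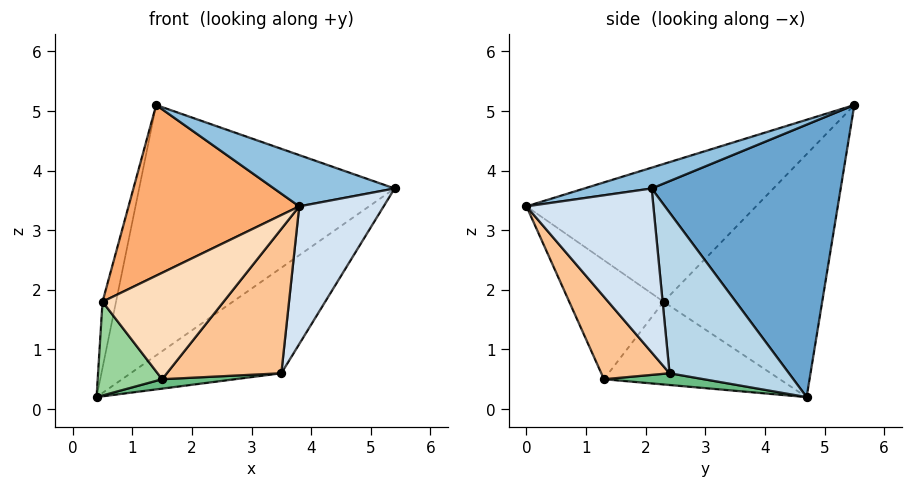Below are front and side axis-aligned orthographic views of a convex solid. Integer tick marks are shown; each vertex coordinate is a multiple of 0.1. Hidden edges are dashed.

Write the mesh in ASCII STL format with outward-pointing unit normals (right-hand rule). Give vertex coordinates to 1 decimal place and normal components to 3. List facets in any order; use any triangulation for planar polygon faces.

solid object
 facet normal 0.577 0.779 -0.245
  outer loop
   vertex 1.4 5.5 5.1
   vertex 5.4 2.1 3.7
   vertex 0.4 4.7 0.2
  endloop
 endfacet
 facet normal 0.133 -0.239 0.962
  outer loop
   vertex 1.4 5.5 5.1
   vertex 3.8 0.0 3.4
   vertex 5.4 2.1 3.7
  endloop
 endfacet
 facet normal 0.594 0.750 -0.291
  outer loop
   vertex 3.5 2.4 0.6
   vertex 0.4 4.7 0.2
   vertex 5.4 2.1 3.7
  endloop
 endfacet
 facet normal 0.725 -0.482 -0.491
  outer loop
   vertex 3.5 2.4 0.6
   vertex 5.4 2.1 3.7
   vertex 3.8 0.0 3.4
  endloop
 endfacet
 facet normal -0.979 0.083 0.186
  outer loop
   vertex 0.5 2.3 1.8
   vertex 1.4 5.5 5.1
   vertex 0.4 4.7 0.2
  endloop
 endfacet
 facet normal -0.627 -0.466 0.623
  outer loop
   vertex 0.5 2.3 1.8
   vertex 3.8 0.0 3.4
   vertex 1.4 5.5 5.1
  endloop
 endfacet
 facet normal 0.402 -0.674 -0.620
  outer loop
   vertex 1.5 1.3 0.5
   vertex 3.5 2.4 0.6
   vertex 3.8 0.0 3.4
  endloop
 endfacet
 facet normal -0.609 -0.782 0.133
  outer loop
   vertex 1.5 1.3 0.5
   vertex 3.8 0.0 3.4
   vertex 0.5 2.3 1.8
  endloop
 endfacet
 facet normal 0.083 -0.061 -0.995
  outer loop
   vertex 1.5 1.3 0.5
   vertex 0.4 4.7 0.2
   vertex 3.5 2.4 0.6
  endloop
 endfacet
 facet normal -0.854 -0.313 -0.416
  outer loop
   vertex 1.5 1.3 0.5
   vertex 0.5 2.3 1.8
   vertex 0.4 4.7 0.2
  endloop
 endfacet
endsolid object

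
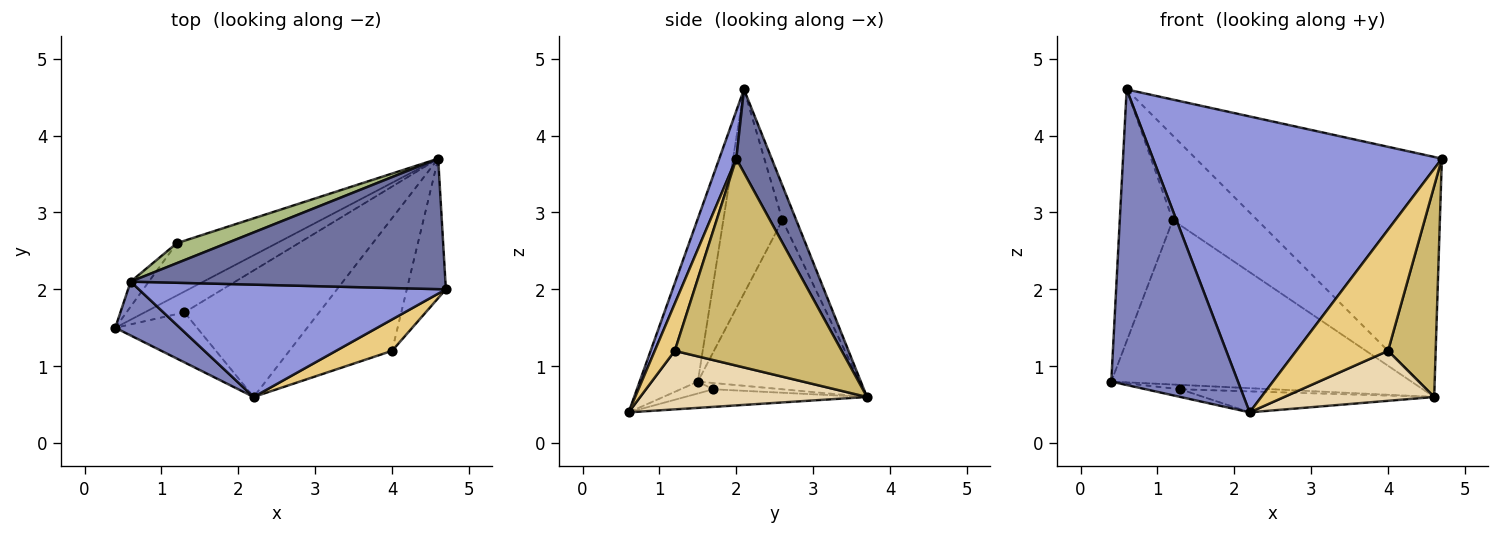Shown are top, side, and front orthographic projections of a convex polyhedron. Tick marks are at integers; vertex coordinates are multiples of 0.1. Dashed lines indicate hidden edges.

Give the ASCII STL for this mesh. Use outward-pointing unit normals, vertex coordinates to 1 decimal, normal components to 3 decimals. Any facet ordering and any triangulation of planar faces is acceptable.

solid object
 facet normal 0.125 0.872 0.474
  outer loop
   vertex 0.6 2.1 4.6
   vertex 4.7 2.0 3.7
   vertex 4.6 3.7 0.6
  endloop
 endfacet
 facet normal -0.412 -0.896 0.163
  outer loop
   vertex 2.2 0.6 0.4
   vertex 0.6 2.1 4.6
   vertex 0.4 1.5 0.8
  endloop
 endfacet
 facet normal 0.055 -0.933 0.354
  outer loop
   vertex 2.2 0.6 0.4
   vertex 4.7 2.0 3.7
   vertex 0.6 2.1 4.6
  endloop
 endfacet
 facet normal -0.457 0.848 -0.270
  outer loop
   vertex 1.2 2.6 2.9
   vertex 4.6 3.7 0.6
   vertex 0.4 1.5 0.8
  endloop
 endfacet
 facet normal -0.743 0.666 -0.066
  outer loop
   vertex 1.2 2.6 2.9
   vertex 0.4 1.5 0.8
   vertex 0.6 2.1 4.6
  endloop
 endfacet
 facet normal -0.157 0.961 0.227
  outer loop
   vertex 1.2 2.6 2.9
   vertex 0.6 2.1 4.6
   vertex 4.6 3.7 0.6
  endloop
 endfacet
 facet normal -0.153 0.204 -0.967
  outer loop
   vertex 1.3 1.7 0.7
   vertex 0.4 1.5 0.8
   vertex 4.6 3.7 0.6
  endloop
 endfacet
 facet normal -0.142 0.151 -0.978
  outer loop
   vertex 1.3 1.7 0.7
   vertex 2.2 0.6 0.4
   vertex 0.4 1.5 0.8
  endloop
 endfacet
 facet normal -0.128 0.162 -0.978
  outer loop
   vertex 1.3 1.7 0.7
   vertex 4.6 3.7 0.6
   vertex 2.2 0.6 0.4
  endloop
 endfacet
 facet normal 0.946 -0.270 -0.179
  outer loop
   vertex 4.0 1.2 1.2
   vertex 4.6 3.7 0.6
   vertex 4.7 2.0 3.7
  endloop
 endfacet
 facet normal 0.207 -0.947 0.245
  outer loop
   vertex 4.0 1.2 1.2
   vertex 4.7 2.0 3.7
   vertex 2.2 0.6 0.4
  endloop
 endfacet
 facet normal 0.471 -0.311 -0.826
  outer loop
   vertex 4.0 1.2 1.2
   vertex 2.2 0.6 0.4
   vertex 4.6 3.7 0.6
  endloop
 endfacet
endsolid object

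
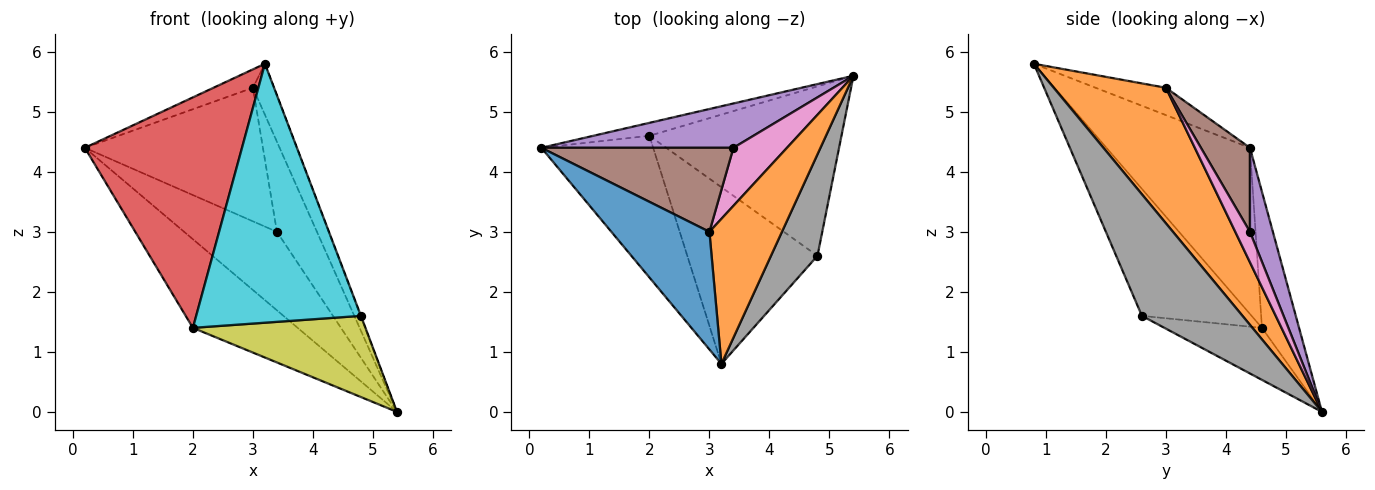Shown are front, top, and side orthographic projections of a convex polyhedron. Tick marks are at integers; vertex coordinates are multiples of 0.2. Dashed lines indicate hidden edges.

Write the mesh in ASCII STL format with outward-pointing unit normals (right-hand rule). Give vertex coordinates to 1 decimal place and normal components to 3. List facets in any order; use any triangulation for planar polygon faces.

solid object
 facet normal -0.266 0.149 0.952
  outer loop
   vertex 3.0 3.0 5.4
   vertex 0.2 4.4 4.4
   vertex 3.2 0.8 5.8
  endloop
 endfacet
 facet normal 0.870 0.164 0.465
  outer loop
   vertex 3.0 3.0 5.4
   vertex 3.2 0.8 5.8
   vertex 5.4 5.6 0.0
  endloop
 endfacet
 facet normal -0.331 0.934 -0.136
  outer loop
   vertex 2.0 4.6 1.4
   vertex 0.2 4.4 4.4
   vertex 5.4 5.6 0.0
  endloop
 endfacet
 facet normal -0.614 -0.672 -0.413
  outer loop
   vertex 2.0 4.6 1.4
   vertex 3.2 0.8 5.8
   vertex 0.2 4.4 4.4
  endloop
 endfacet
 facet normal 0.210 0.851 0.481
  outer loop
   vertex 3.4 4.4 3.0
   vertex 5.4 5.6 0.0
   vertex 0.2 4.4 4.4
  endloop
 endfacet
 facet normal 0.227 0.824 0.519
  outer loop
   vertex 3.4 4.4 3.0
   vertex 0.2 4.4 4.4
   vertex 3.0 3.0 5.4
  endloop
 endfacet
 facet normal 0.295 0.803 0.518
  outer loop
   vertex 3.4 4.4 3.0
   vertex 3.0 3.0 5.4
   vertex 5.4 5.6 0.0
  endloop
 endfacet
 facet normal 0.934 0.004 0.357
  outer loop
   vertex 4.8 2.6 1.6
   vertex 5.4 5.6 0.0
   vertex 3.2 0.8 5.8
  endloop
 endfacet
 facet normal -0.237 -0.420 -0.876
  outer loop
   vertex 4.8 2.6 1.6
   vertex 2.0 4.6 1.4
   vertex 5.4 5.6 0.0
  endloop
 endfacet
 facet normal -0.482 -0.724 -0.494
  outer loop
   vertex 4.8 2.6 1.6
   vertex 3.2 0.8 5.8
   vertex 2.0 4.6 1.4
  endloop
 endfacet
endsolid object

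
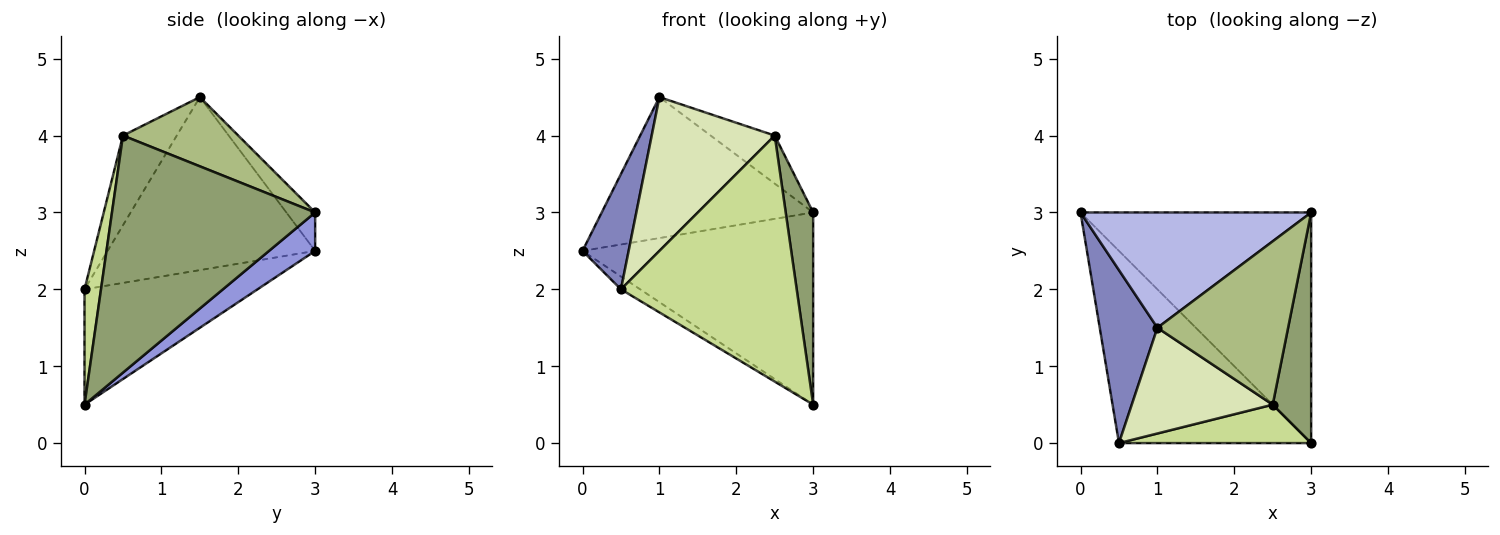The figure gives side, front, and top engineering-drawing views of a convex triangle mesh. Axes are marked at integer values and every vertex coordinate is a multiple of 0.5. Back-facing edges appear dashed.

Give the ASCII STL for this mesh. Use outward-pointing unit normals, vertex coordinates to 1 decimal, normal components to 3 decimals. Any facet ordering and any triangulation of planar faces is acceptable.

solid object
 facet normal -0.514 0.057 -0.856
  outer loop
   vertex 0.5 0.0 2.0
   vertex 0.0 3.0 2.5
   vertex 3.0 0.0 0.5
  endloop
 endfacet
 facet normal -0.928 -0.206 0.309
  outer loop
   vertex 1.0 1.5 4.5
   vertex 0.0 3.0 2.5
   vertex 0.5 0.0 2.0
  endloop
 endfacet
 facet normal 0.127 0.635 -0.762
  outer loop
   vertex 3.0 3.0 3.0
   vertex 3.0 0.0 0.5
   vertex 0.0 3.0 2.5
  endloop
 endfacet
 facet normal -0.105 0.770 0.630
  outer loop
   vertex 3.0 3.0 3.0
   vertex 0.0 3.0 2.5
   vertex 1.0 1.5 4.5
  endloop
 endfacet
 facet normal 0.978 -0.132 0.159
  outer loop
   vertex 2.5 0.5 4.0
   vertex 3.0 0.0 0.5
   vertex 3.0 3.0 3.0
  endloop
 endfacet
 facet normal 0.453 0.252 0.855
  outer loop
   vertex 2.5 0.5 4.0
   vertex 3.0 3.0 3.0
   vertex 1.0 1.5 4.5
  endloop
 endfacet
 facet normal 0.092 -0.984 0.154
  outer loop
   vertex 2.5 0.5 4.0
   vertex 0.5 0.0 2.0
   vertex 3.0 0.0 0.5
  endloop
 endfacet
 facet normal -0.339 -0.775 0.533
  outer loop
   vertex 2.5 0.5 4.0
   vertex 1.0 1.5 4.5
   vertex 0.5 0.0 2.0
  endloop
 endfacet
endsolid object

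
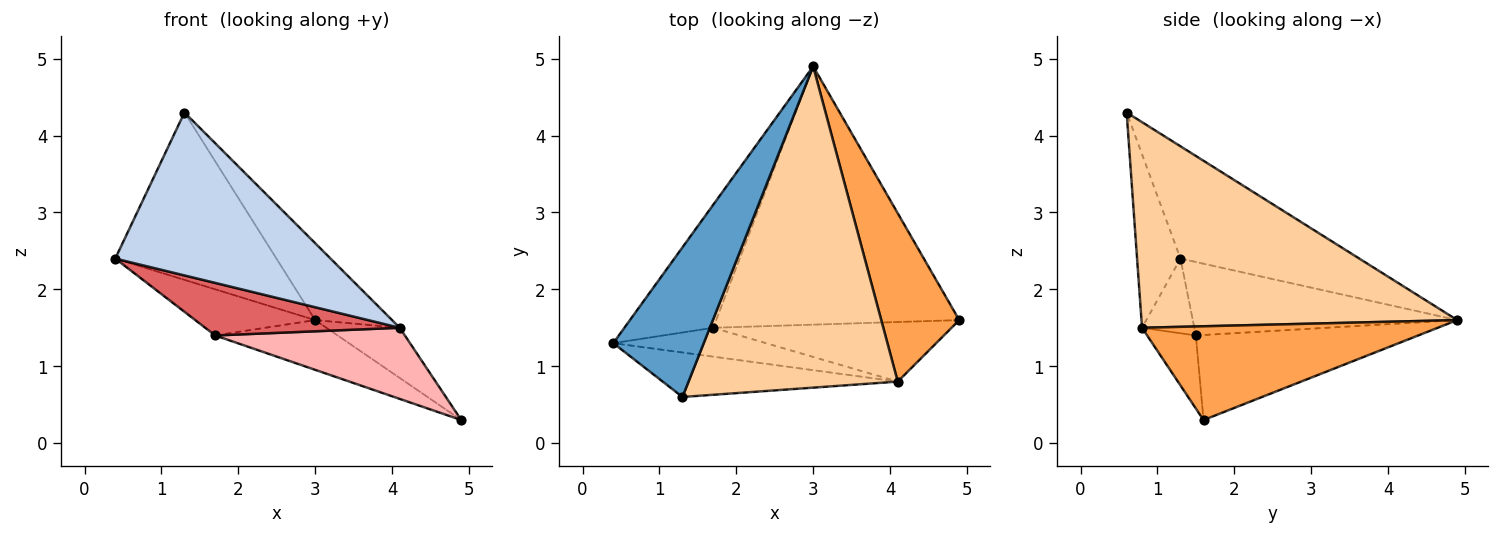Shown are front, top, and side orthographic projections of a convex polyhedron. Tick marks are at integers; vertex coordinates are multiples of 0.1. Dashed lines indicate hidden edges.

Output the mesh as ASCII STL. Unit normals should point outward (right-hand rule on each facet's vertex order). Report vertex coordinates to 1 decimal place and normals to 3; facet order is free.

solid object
 facet normal -0.637 0.574 0.514
  outer loop
   vertex 1.3 0.6 4.3
   vertex 3.0 4.9 1.6
   vertex 0.4 1.3 2.4
  endloop
 endfacet
 facet normal -0.191 -0.947 -0.258
  outer loop
   vertex 4.1 0.8 1.5
   vertex 1.3 0.6 4.3
   vertex 0.4 1.3 2.4
  endloop
 endfacet
 facet normal 0.755 0.187 0.628
  outer loop
   vertex 4.1 0.8 1.5
   vertex 4.9 1.6 0.3
   vertex 3.0 4.9 1.6
  endloop
 endfacet
 facet normal 0.691 0.168 0.703
  outer loop
   vertex 4.1 0.8 1.5
   vertex 3.0 4.9 1.6
   vertex 1.3 0.6 4.3
  endloop
 endfacet
 facet normal -0.612 0.278 -0.740
  outer loop
   vertex 1.7 1.5 1.4
   vertex 0.4 1.3 2.4
   vertex 3.0 4.9 1.6
  endloop
 endfacet
 facet normal -0.325 0.179 -0.929
  outer loop
   vertex 1.7 1.5 1.4
   vertex 3.0 4.9 1.6
   vertex 4.9 1.6 0.3
  endloop
 endfacet
 facet normal -0.229 -0.853 -0.469
  outer loop
   vertex 1.7 1.5 1.4
   vertex 4.1 0.8 1.5
   vertex 0.4 1.3 2.4
  endloop
 endfacet
 facet normal -0.193 -0.752 -0.630
  outer loop
   vertex 1.7 1.5 1.4
   vertex 4.9 1.6 0.3
   vertex 4.1 0.8 1.5
  endloop
 endfacet
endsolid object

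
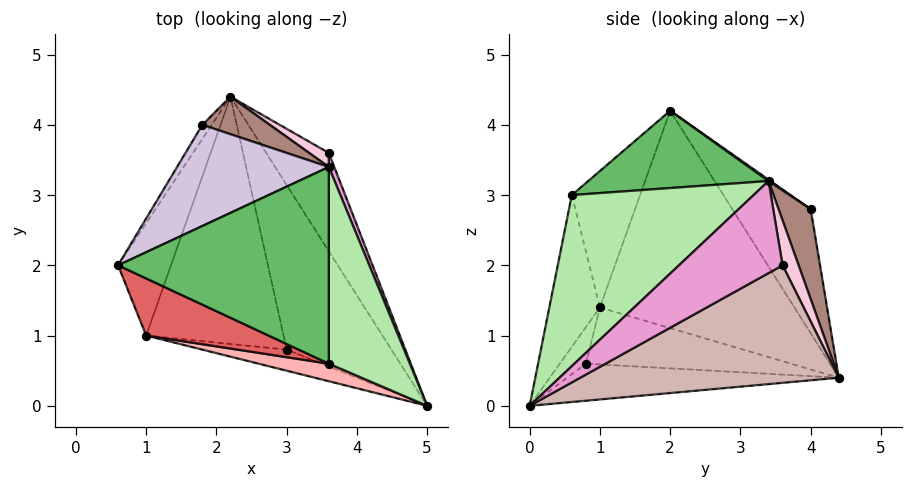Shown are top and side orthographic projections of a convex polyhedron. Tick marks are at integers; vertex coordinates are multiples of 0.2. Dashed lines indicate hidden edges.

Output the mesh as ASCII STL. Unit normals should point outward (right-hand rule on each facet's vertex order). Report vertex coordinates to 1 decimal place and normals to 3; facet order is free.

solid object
 facet normal -0.331 -0.125 -0.935
  outer loop
   vertex 3.0 0.8 0.6
   vertex 2.2 4.4 0.4
   vertex 5.0 0.0 0.0
  endloop
 endfacet
 facet normal -0.380 -0.292 -0.877
  outer loop
   vertex 1.0 1.0 1.4
   vertex 3.0 0.8 0.6
   vertex 5.0 0.0 0.0
  endloop
 endfacet
 facet normal -0.937 0.264 -0.228
  outer loop
   vertex 1.0 1.0 1.4
   vertex 0.6 2.0 4.2
   vertex 2.2 4.4 0.4
  endloop
 endfacet
 facet normal -0.380 -0.135 -0.915
  outer loop
   vertex 1.0 1.0 1.4
   vertex 2.2 4.4 0.4
   vertex 3.0 0.8 0.6
  endloop
 endfacet
 facet normal 0.343 -0.067 0.937
  outer loop
   vertex 3.6 0.6 3.0
   vertex 3.6 3.4 3.2
   vertex 0.6 2.0 4.2
  endloop
 endfacet
 facet normal 0.903 -0.031 0.428
  outer loop
   vertex 3.6 0.6 3.0
   vertex 5.0 0.0 0.0
   vertex 3.6 3.4 3.2
  endloop
 endfacet
 facet normal -0.312 -0.908 0.280
  outer loop
   vertex 3.6 0.6 3.0
   vertex 0.6 2.0 4.2
   vertex 1.0 1.0 1.4
  endloop
 endfacet
 facet normal -0.209 -0.973 0.097
  outer loop
   vertex 3.6 0.6 3.0
   vertex 1.0 1.0 1.4
   vertex 5.0 0.0 0.0
  endloop
 endfacet
 facet normal -0.875 0.479 -0.066
  outer loop
   vertex 1.8 4.0 2.8
   vertex 2.2 4.4 0.4
   vertex 0.6 2.0 4.2
  endloop
 endfacet
 facet normal 0.008 0.570 0.821
  outer loop
   vertex 1.8 4.0 2.8
   vertex 0.6 2.0 4.2
   vertex 3.6 3.4 3.2
  endloop
 endfacet
 facet normal 0.269 0.942 0.202
  outer loop
   vertex 1.8 4.0 2.8
   vertex 3.6 3.4 3.2
   vertex 2.2 4.4 0.4
  endloop
 endfacet
 facet normal 0.755 0.517 -0.402
  outer loop
   vertex 3.6 3.6 2.0
   vertex 5.0 0.0 0.0
   vertex 2.2 4.4 0.4
  endloop
 endfacet
 facet normal 0.941 0.335 0.056
  outer loop
   vertex 3.6 3.6 2.0
   vertex 3.6 3.4 3.2
   vertex 5.0 0.0 0.0
  endloop
 endfacet
 facet normal 0.352 0.923 0.154
  outer loop
   vertex 3.6 3.6 2.0
   vertex 2.2 4.4 0.4
   vertex 3.6 3.4 3.2
  endloop
 endfacet
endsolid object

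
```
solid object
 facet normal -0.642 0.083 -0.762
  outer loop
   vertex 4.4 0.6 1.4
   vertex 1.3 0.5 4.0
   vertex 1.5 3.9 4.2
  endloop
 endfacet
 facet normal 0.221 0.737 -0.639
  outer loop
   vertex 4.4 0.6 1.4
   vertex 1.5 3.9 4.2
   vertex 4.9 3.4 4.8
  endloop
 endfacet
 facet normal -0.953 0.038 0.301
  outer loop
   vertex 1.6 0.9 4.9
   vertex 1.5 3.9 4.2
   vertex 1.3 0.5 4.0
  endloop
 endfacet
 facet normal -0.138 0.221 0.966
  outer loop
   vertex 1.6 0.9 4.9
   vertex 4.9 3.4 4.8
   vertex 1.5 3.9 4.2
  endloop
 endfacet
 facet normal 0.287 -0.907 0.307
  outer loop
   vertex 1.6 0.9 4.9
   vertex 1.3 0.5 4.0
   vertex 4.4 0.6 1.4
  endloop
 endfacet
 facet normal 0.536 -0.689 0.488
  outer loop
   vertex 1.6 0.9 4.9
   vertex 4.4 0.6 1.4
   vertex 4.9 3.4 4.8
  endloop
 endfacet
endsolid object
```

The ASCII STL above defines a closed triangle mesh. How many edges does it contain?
9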